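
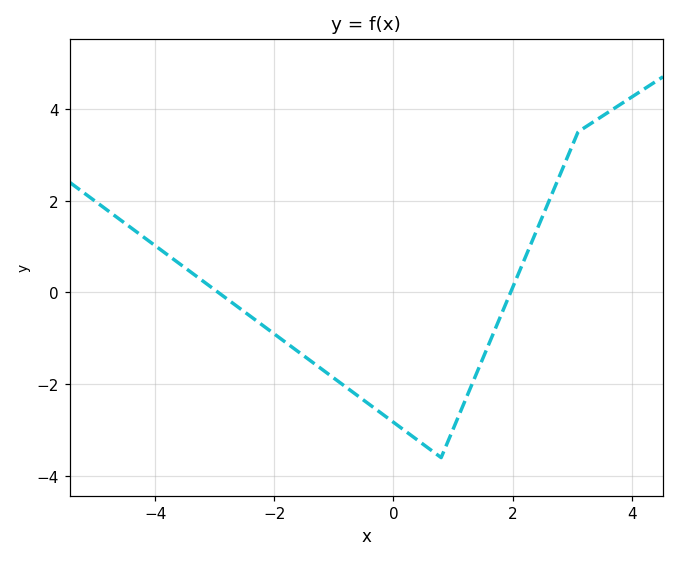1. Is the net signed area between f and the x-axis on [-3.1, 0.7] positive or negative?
negative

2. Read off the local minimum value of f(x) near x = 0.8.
-3.6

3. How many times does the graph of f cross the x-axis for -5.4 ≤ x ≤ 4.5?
2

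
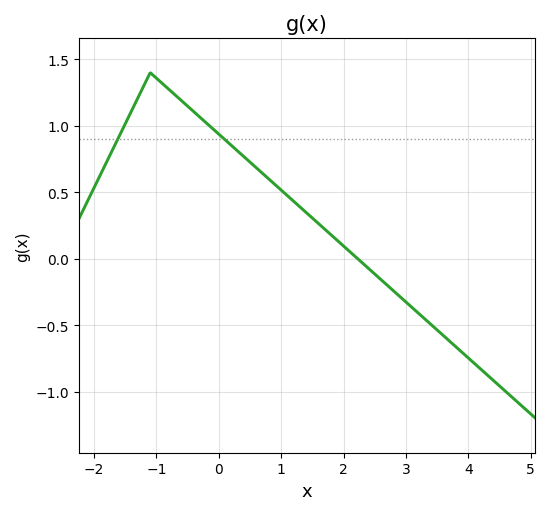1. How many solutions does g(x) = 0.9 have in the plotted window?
2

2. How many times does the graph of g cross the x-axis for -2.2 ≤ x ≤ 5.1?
1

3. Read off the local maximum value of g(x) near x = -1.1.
1.4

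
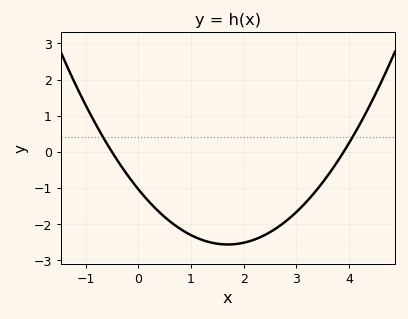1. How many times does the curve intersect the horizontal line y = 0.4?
2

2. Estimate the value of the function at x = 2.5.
-2.23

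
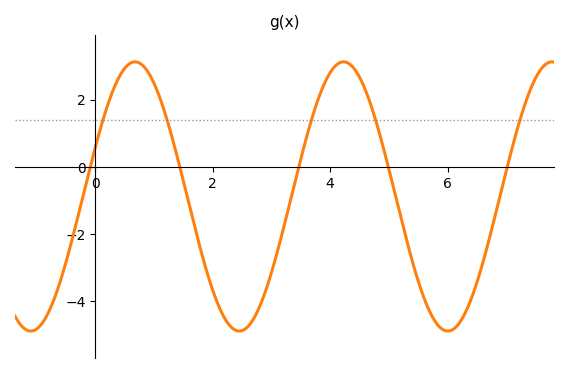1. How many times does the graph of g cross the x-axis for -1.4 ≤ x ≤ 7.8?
5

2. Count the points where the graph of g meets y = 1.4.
5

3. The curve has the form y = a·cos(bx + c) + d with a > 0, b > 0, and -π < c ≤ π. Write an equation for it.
y = 4cos(1.8x - 1.2) - 0.88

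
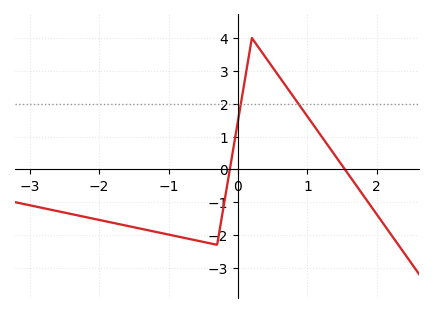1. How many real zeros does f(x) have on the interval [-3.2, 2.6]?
2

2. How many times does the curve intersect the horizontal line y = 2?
2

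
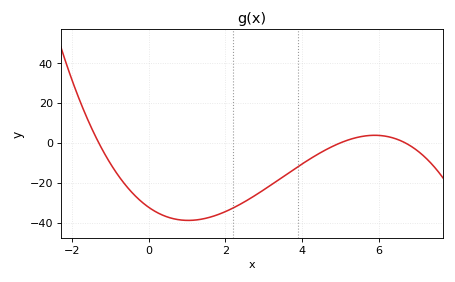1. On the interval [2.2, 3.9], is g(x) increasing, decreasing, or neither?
increasing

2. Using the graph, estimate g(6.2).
4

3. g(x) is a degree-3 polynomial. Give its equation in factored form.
y = -0.74(x + 1.3)(x - 5)(x - 6.7)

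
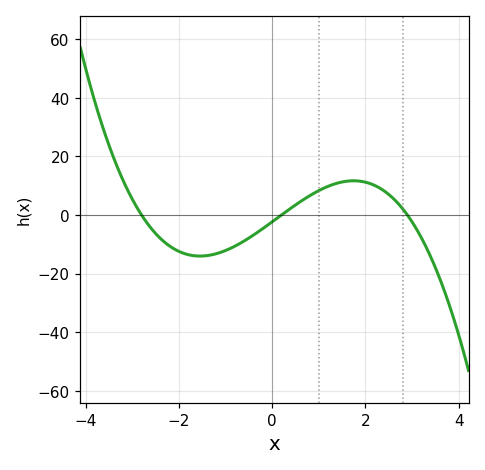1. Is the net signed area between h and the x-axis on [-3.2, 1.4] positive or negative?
negative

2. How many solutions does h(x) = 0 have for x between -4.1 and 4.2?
3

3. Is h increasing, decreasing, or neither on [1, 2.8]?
neither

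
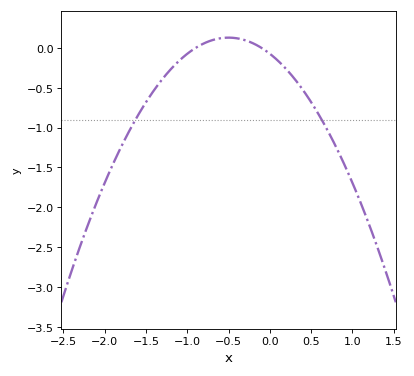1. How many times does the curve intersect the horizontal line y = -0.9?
2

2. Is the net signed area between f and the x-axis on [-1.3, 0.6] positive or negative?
negative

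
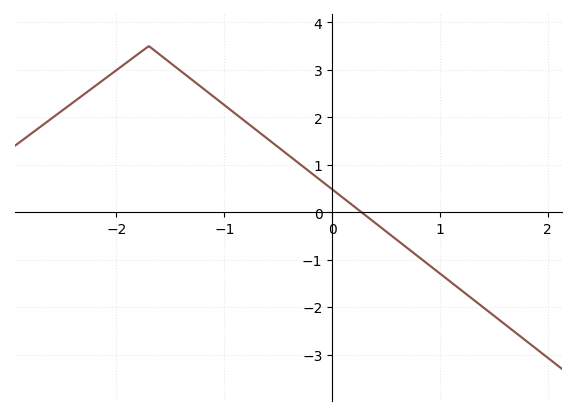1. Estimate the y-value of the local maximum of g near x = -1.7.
3.5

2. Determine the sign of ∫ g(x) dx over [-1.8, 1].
positive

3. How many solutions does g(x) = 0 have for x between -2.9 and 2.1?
1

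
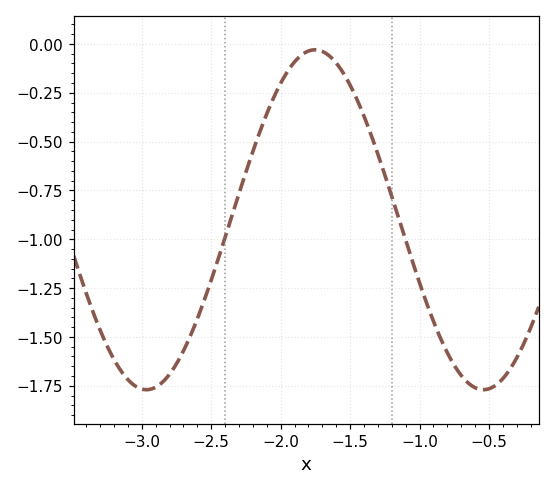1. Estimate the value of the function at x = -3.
-1.77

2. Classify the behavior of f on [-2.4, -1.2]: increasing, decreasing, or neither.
neither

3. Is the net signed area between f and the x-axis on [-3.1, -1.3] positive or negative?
negative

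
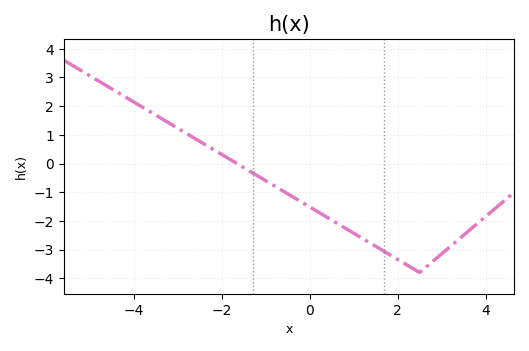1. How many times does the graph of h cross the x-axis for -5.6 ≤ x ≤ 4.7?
1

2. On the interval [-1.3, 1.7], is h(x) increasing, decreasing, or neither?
decreasing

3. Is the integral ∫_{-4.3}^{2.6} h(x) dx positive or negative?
negative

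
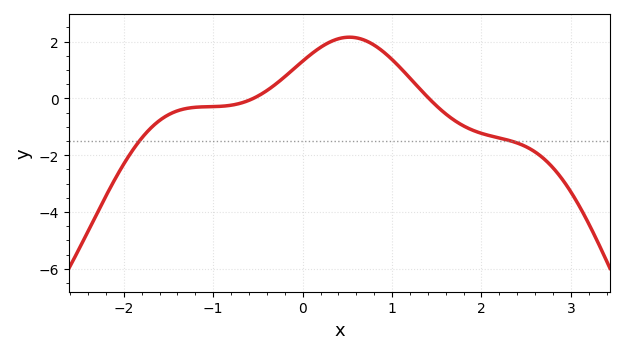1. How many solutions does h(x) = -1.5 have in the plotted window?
2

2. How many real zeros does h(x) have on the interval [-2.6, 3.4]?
2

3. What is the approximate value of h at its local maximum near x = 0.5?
2.2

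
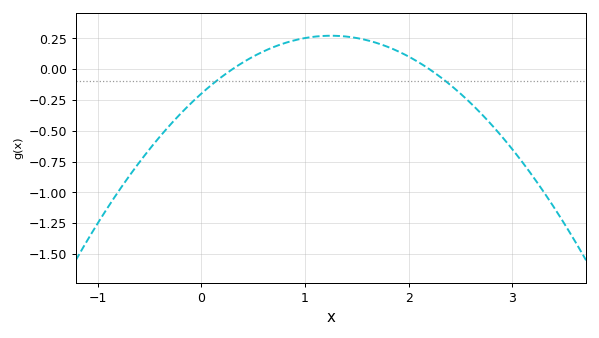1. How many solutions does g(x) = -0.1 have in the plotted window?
2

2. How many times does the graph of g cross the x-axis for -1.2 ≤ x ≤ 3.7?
2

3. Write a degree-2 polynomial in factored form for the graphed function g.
y = -0.3(x - 0.3)(x - 2.2)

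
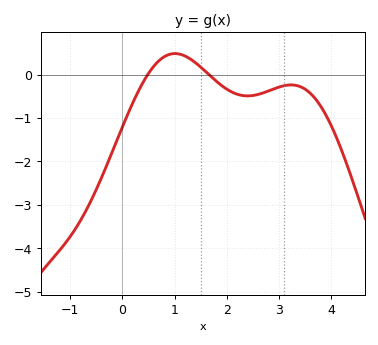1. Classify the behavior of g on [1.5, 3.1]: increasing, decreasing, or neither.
neither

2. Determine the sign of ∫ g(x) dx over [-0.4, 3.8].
negative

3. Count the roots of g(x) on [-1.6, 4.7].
2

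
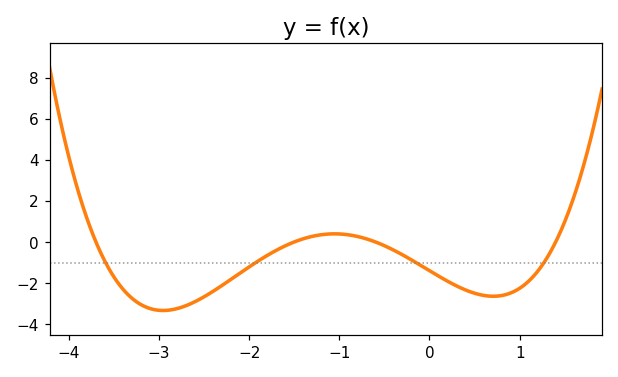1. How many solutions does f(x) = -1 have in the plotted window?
4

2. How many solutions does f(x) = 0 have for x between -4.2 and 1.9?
4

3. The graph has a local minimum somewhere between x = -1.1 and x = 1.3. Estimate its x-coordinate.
0.7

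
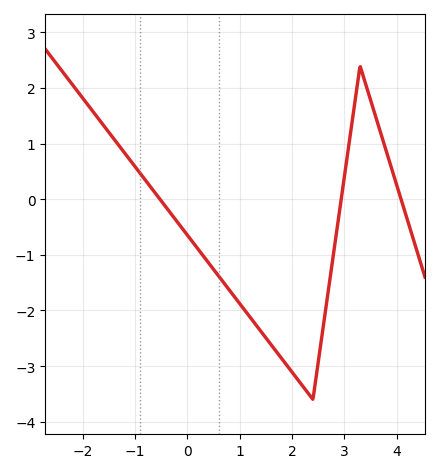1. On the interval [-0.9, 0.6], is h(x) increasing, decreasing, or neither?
decreasing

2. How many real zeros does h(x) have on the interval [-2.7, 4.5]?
3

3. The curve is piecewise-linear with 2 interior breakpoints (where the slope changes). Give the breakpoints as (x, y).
(2.4, -3.6); (3.3, 2.4)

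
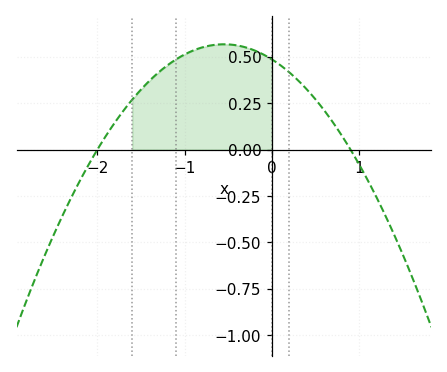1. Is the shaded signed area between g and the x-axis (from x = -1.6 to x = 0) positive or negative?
positive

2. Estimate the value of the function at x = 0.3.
0.38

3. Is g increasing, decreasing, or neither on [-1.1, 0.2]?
neither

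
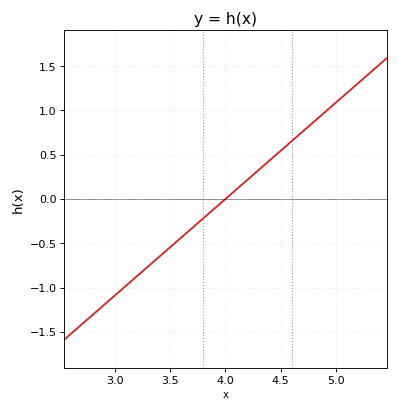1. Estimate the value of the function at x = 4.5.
0.55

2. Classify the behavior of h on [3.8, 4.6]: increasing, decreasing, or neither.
increasing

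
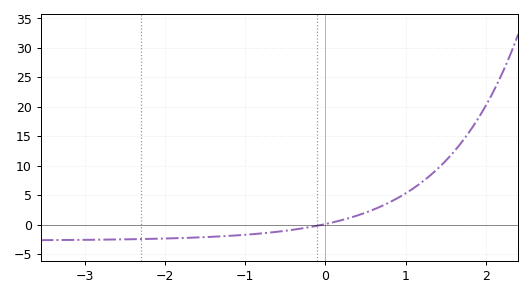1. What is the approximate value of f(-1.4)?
-2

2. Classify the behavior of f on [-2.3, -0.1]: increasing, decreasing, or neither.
increasing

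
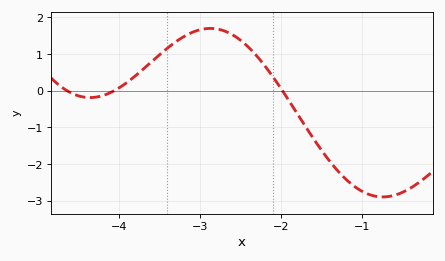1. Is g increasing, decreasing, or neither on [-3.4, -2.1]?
neither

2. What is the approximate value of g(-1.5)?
-1.6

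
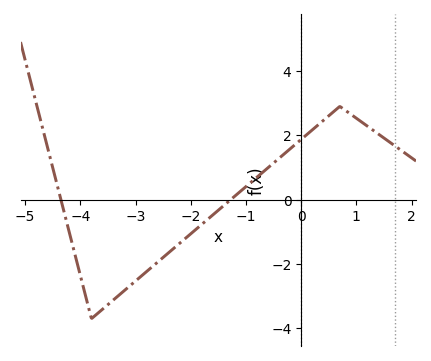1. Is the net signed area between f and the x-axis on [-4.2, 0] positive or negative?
negative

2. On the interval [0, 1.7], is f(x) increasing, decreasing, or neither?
neither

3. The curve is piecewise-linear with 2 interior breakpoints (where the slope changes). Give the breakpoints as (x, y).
(-3.8, -3.7); (0.7, 2.9)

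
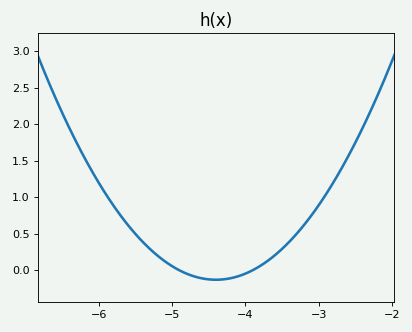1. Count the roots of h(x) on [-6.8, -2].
2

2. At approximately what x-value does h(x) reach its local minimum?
-4.4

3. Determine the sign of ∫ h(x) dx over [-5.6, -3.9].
positive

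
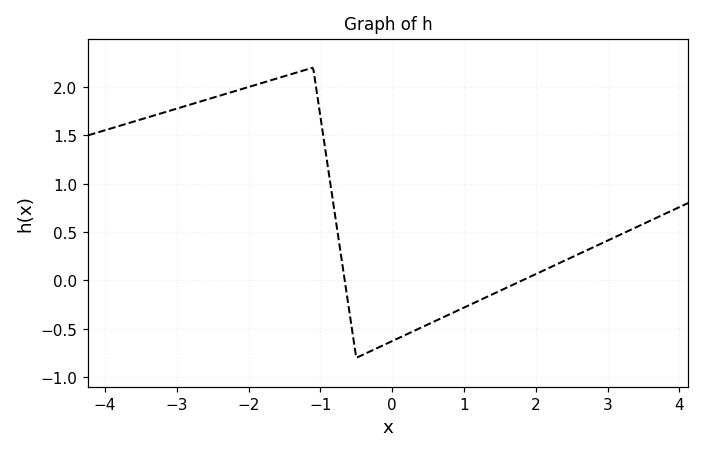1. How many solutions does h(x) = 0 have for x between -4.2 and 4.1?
2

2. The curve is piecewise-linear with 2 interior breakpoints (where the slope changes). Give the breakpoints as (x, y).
(-1.1, 2.2); (-0.5, -0.8)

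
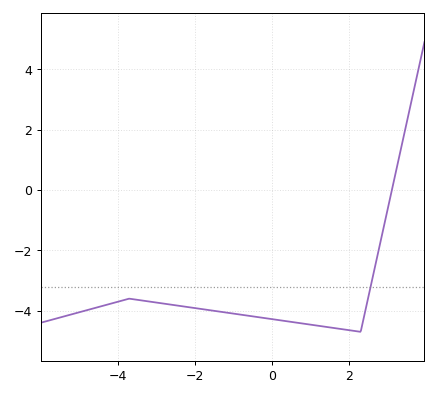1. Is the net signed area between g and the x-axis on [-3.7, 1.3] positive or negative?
negative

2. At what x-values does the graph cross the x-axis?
3.11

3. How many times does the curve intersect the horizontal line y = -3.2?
1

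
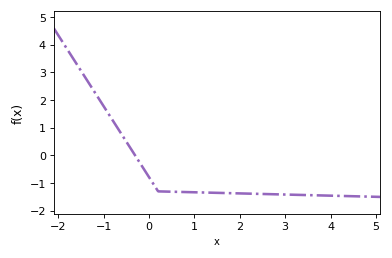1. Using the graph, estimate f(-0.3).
-0.018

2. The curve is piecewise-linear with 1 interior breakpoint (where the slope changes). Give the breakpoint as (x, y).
(0.2, -1.3)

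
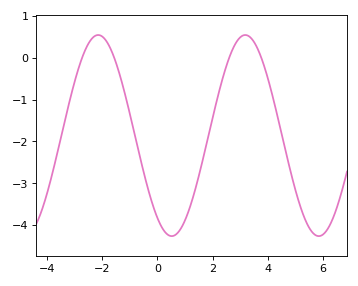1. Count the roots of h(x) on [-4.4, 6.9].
4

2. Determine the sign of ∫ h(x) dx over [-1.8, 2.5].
negative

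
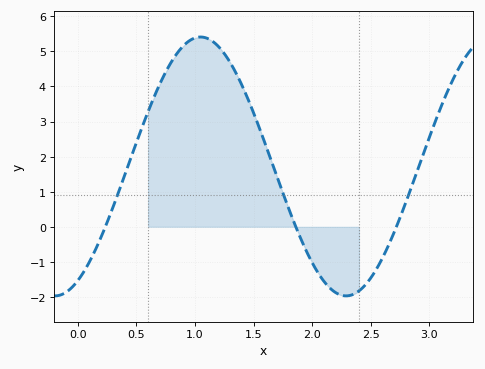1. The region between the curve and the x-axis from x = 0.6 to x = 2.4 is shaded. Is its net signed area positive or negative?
positive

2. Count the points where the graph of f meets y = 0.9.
3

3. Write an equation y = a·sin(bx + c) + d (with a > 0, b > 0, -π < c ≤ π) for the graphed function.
y = 3.69sin(2.53x - 1.08) + 1.72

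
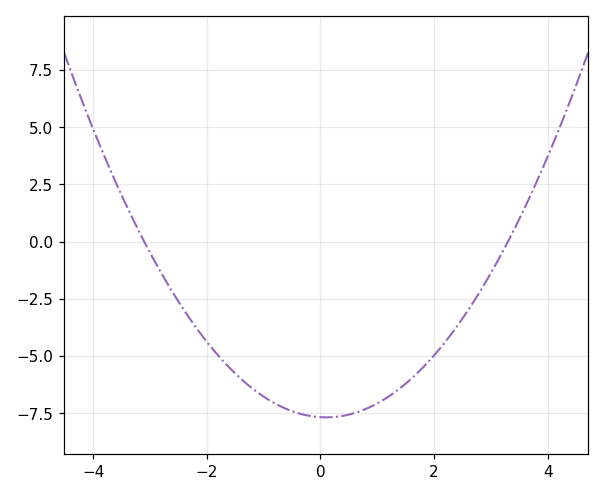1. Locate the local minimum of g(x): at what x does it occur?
0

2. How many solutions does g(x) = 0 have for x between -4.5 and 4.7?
2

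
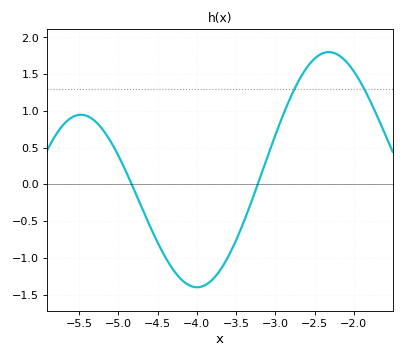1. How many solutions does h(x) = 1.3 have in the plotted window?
2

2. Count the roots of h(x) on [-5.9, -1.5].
2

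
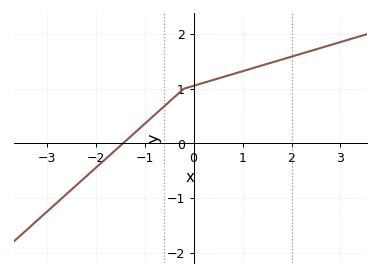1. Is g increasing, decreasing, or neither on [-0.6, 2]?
increasing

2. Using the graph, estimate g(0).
1.05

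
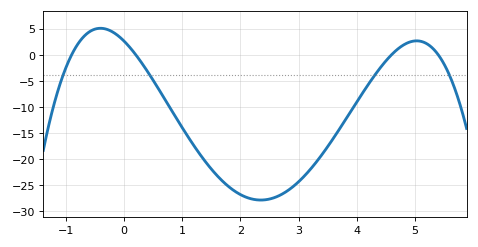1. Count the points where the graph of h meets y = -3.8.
4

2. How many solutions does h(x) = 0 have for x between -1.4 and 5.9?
4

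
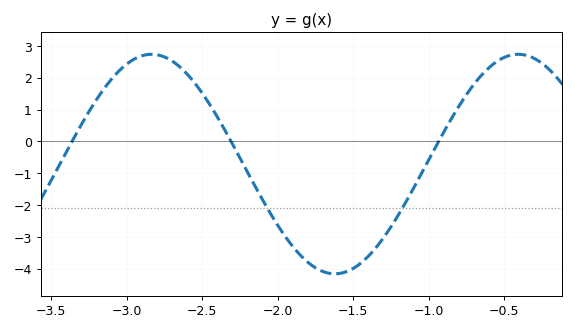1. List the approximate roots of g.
-3.36, -2.31, -0.936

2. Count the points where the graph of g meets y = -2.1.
2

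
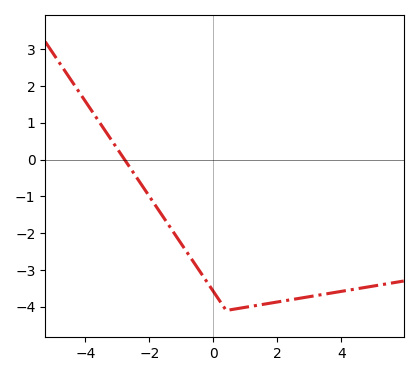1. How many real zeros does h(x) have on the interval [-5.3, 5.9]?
1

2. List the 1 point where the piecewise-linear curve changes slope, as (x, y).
(0.4, -4.1)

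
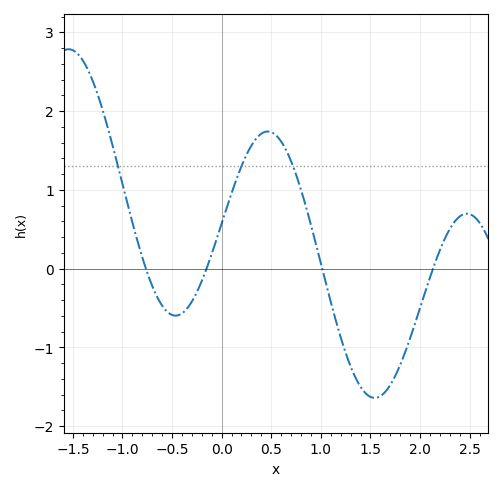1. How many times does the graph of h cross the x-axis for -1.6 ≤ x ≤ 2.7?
4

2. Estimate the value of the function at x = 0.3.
1.56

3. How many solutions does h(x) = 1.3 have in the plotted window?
3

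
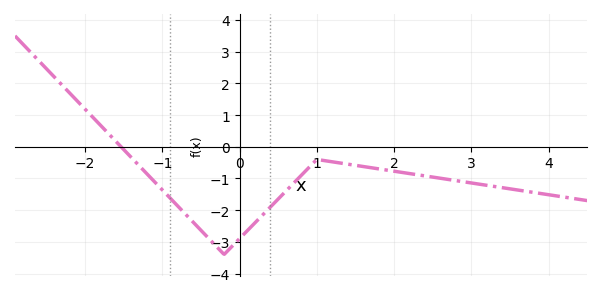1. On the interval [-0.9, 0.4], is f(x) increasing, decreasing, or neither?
neither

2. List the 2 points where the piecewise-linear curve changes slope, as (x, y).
(-0.2, -3.4); (1, -0.4)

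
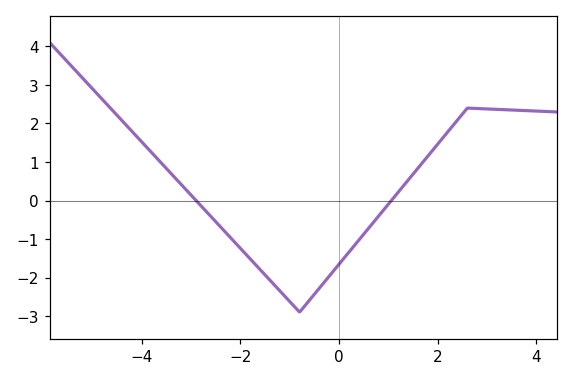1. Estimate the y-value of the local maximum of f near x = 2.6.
2.4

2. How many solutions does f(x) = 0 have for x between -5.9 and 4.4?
2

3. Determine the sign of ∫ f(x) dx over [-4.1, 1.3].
negative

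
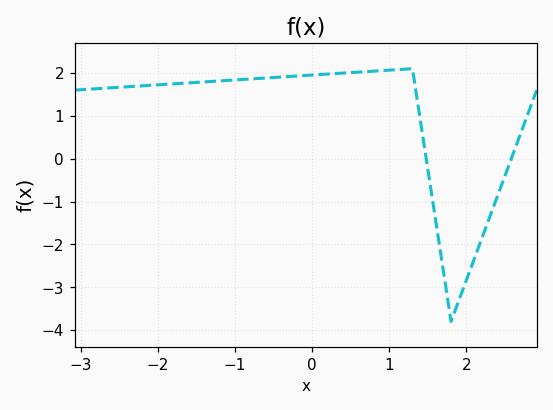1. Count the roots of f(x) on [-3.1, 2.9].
2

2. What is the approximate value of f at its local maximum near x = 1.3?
2.1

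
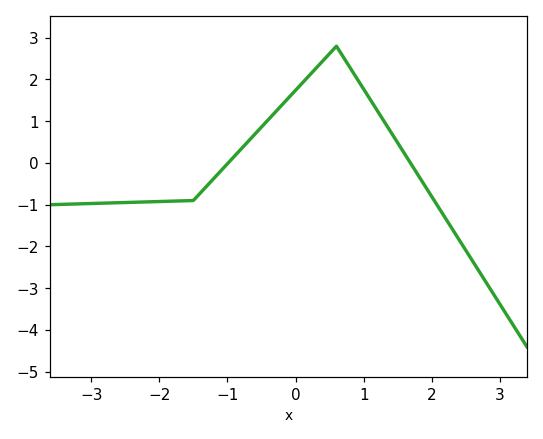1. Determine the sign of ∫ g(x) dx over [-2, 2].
positive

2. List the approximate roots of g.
-1, 1.7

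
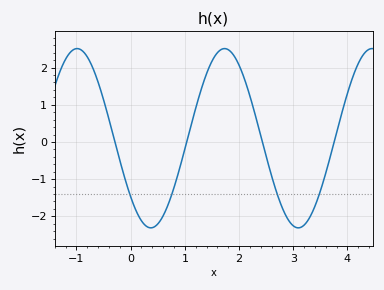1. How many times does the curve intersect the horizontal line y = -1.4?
4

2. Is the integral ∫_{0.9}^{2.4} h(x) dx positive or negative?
positive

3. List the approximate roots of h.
-0.3, 1, 2.4, 3.8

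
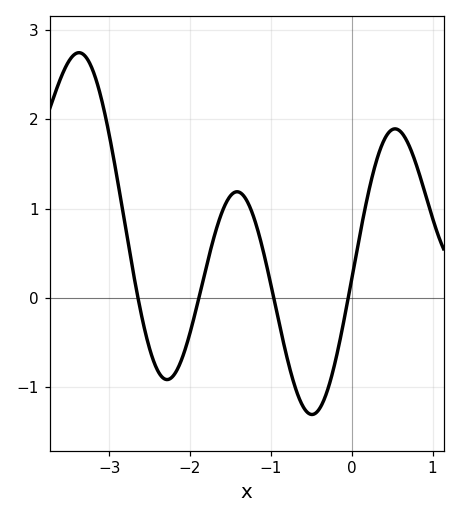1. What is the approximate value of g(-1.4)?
1.2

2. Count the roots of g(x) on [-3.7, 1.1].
4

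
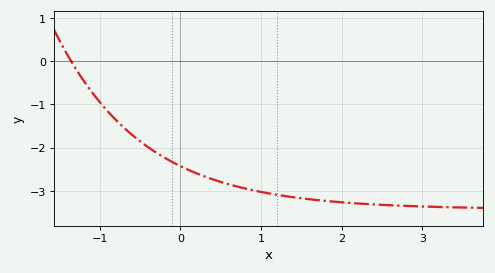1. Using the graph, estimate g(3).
-3.36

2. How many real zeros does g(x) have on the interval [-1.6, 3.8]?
1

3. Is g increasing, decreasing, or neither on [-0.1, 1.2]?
decreasing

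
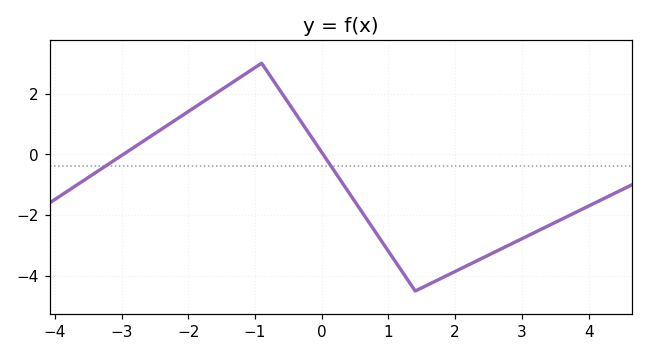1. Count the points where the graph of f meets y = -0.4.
2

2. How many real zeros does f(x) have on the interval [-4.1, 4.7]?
2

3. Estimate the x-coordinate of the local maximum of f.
-1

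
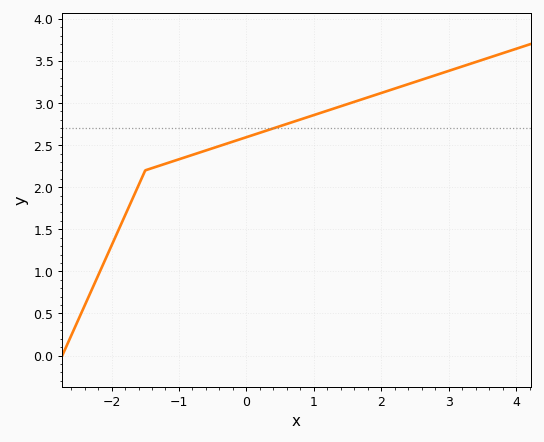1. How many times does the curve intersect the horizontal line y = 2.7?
1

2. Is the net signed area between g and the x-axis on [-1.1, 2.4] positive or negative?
positive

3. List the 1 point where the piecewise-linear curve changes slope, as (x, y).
(-1.5, 2.2)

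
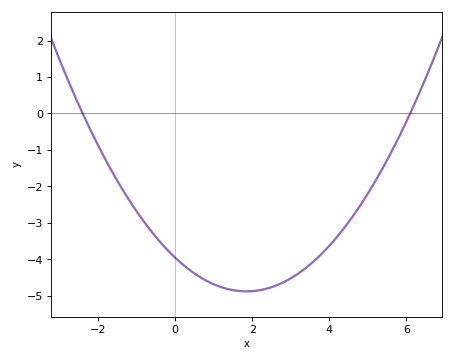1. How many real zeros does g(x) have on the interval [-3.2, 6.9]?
2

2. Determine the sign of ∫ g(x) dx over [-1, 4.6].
negative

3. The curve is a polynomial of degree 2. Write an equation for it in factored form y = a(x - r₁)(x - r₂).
y = 0.27(x + 2.4)(x - 6.1)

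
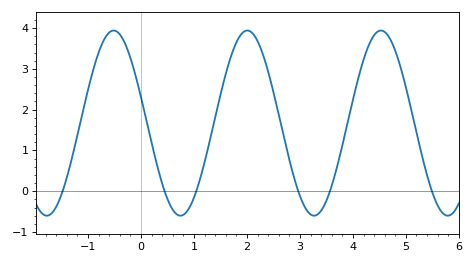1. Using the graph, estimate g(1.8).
3.6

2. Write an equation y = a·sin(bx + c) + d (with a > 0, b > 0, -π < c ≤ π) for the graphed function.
y = 2.27sin(2.5x + 2.9) + 1.67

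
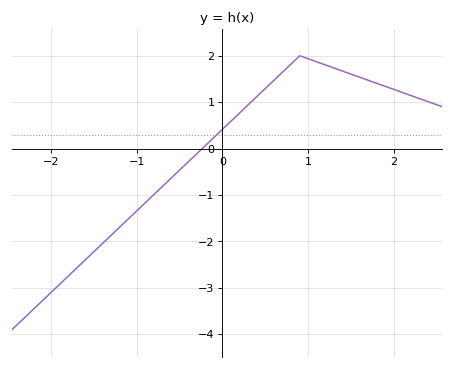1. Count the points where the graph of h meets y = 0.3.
1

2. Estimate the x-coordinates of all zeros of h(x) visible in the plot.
-0.2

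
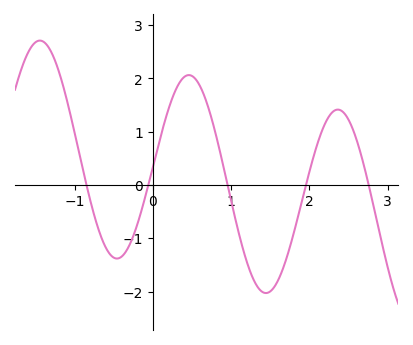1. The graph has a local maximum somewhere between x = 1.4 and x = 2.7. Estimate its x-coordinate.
2.36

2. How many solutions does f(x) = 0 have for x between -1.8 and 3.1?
5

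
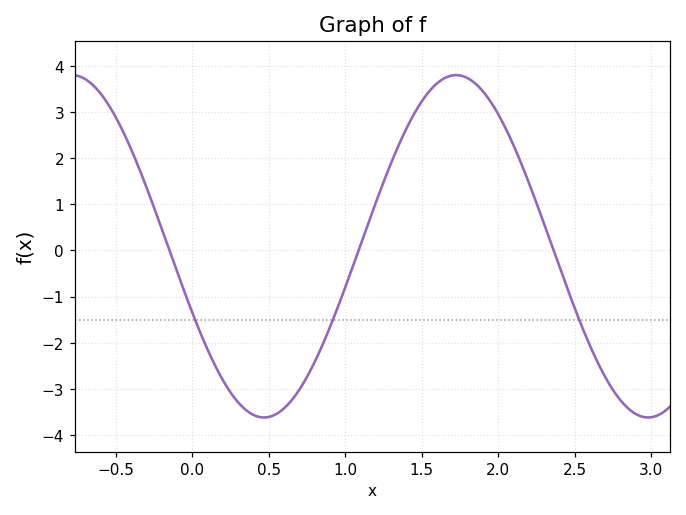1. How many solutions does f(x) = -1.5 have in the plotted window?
3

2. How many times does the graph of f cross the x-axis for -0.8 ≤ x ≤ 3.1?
3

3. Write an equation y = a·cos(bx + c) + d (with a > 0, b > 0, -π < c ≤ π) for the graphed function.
y = 3.71cos(2.5x + 2) + 0.09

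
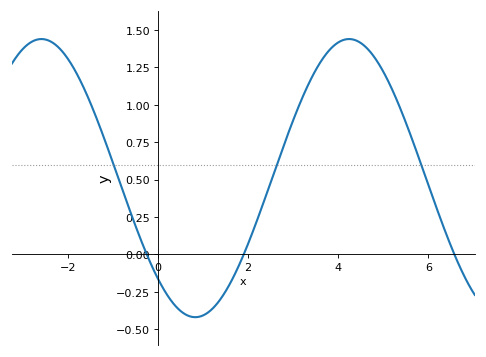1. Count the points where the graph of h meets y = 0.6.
3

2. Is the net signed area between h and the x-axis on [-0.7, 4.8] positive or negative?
positive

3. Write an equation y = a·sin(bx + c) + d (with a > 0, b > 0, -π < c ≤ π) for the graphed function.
y = 0.93sin(0.92x - 2.3) + 0.51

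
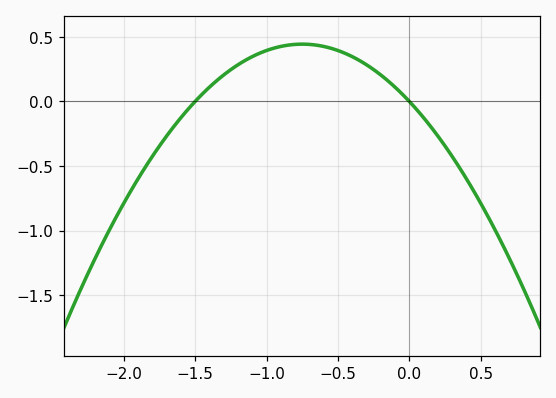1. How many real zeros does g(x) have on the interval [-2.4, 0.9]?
2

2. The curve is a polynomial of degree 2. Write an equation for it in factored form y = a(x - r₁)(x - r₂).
y = -0.79(x + 1.5)(x - 0)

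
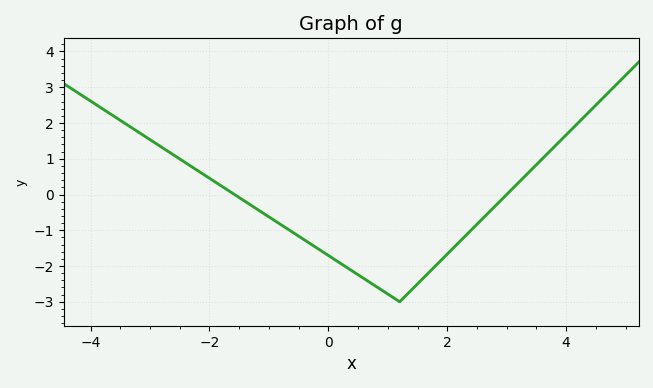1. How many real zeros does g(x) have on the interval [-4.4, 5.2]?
2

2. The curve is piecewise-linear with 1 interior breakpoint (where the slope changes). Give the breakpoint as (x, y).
(1.2, -3)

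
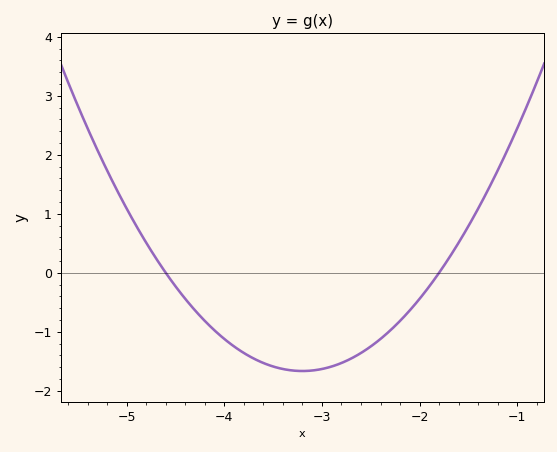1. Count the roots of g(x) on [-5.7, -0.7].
2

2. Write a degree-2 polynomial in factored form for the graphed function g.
y = 0.85(x + 4.6)(x + 1.8)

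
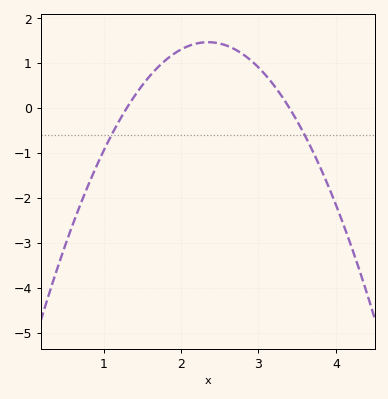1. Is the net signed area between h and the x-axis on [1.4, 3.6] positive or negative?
positive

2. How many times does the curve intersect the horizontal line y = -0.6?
2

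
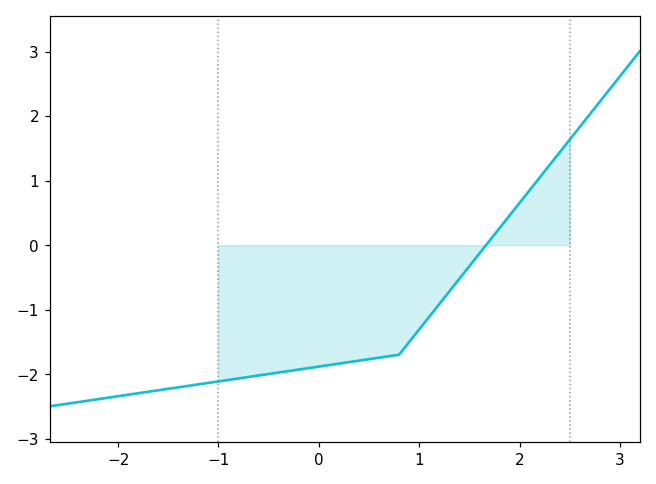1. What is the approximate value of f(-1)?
-2.11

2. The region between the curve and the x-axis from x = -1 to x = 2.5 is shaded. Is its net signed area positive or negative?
negative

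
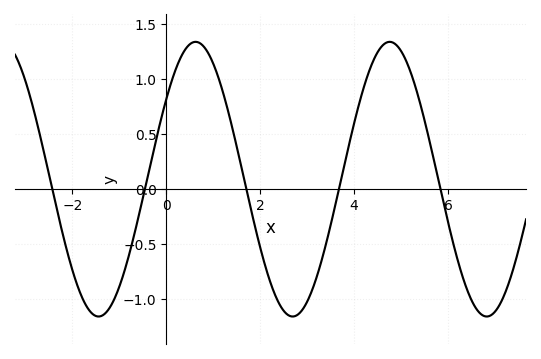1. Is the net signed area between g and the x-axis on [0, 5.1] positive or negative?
positive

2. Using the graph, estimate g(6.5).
-1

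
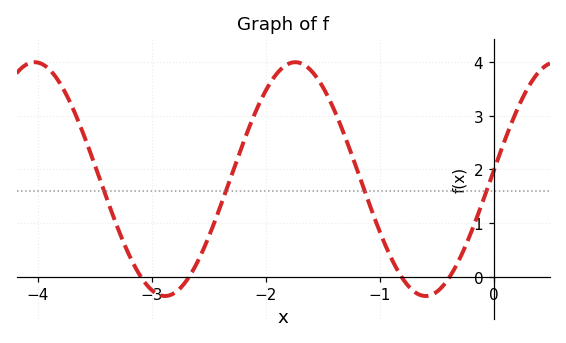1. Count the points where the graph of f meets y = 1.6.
4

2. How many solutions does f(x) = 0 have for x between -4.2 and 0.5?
4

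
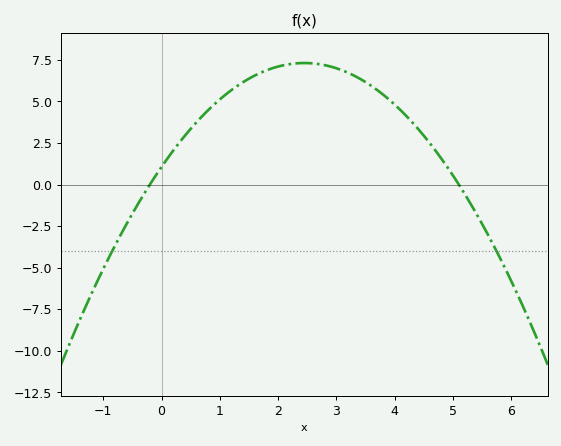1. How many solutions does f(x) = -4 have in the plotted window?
2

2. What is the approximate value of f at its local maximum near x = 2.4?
7.3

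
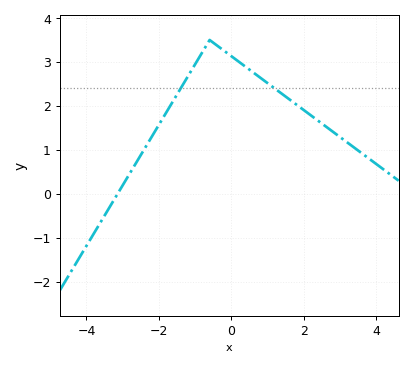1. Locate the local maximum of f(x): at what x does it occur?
-0.598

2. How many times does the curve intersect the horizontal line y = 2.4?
2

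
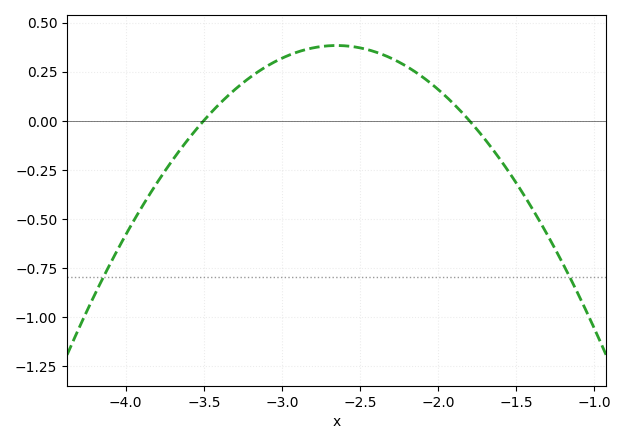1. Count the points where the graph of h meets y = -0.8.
2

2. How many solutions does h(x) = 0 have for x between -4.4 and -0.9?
2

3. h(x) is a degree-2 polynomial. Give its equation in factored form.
y = -0.53(x + 3.5)(x + 1.8)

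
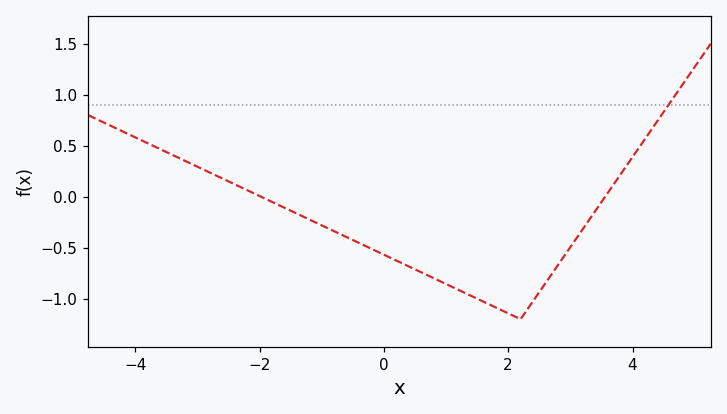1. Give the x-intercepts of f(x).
-1.97, 3.56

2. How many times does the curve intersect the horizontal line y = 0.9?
1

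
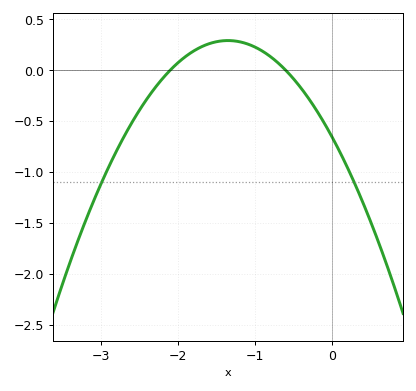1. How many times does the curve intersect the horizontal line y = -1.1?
2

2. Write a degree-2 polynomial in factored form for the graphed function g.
y = -0.52(x + 2.1)(x + 0.6)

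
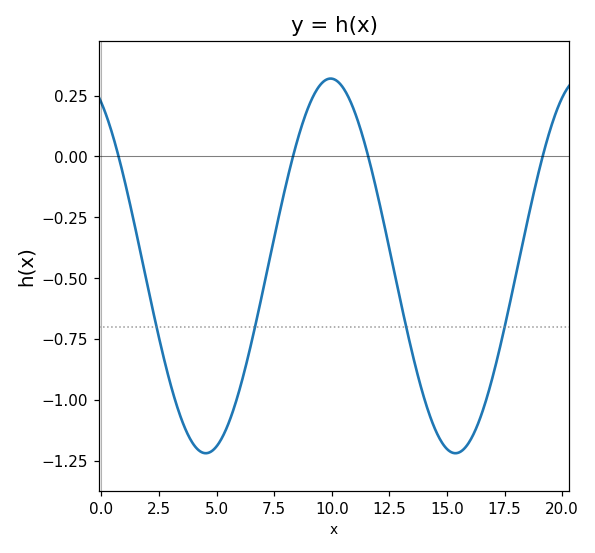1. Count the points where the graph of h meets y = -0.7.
4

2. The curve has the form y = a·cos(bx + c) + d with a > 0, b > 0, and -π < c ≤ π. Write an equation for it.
y = 0.77cos(0.58x + 0.51) - 0.45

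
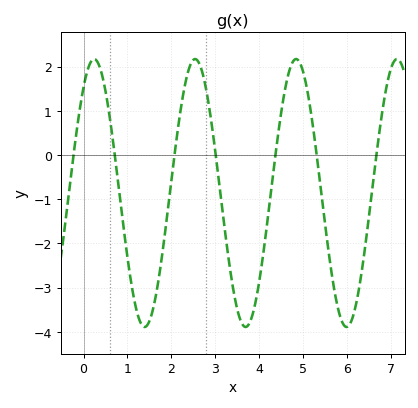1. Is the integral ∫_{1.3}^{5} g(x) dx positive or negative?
negative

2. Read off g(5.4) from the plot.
-0.691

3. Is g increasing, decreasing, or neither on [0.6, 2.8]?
neither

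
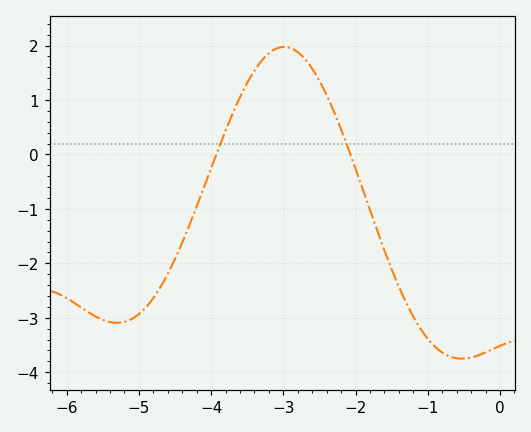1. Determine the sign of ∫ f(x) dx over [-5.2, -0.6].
negative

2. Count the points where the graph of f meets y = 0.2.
2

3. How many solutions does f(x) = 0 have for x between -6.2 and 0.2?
2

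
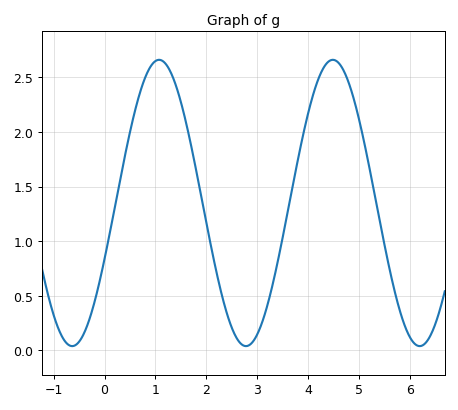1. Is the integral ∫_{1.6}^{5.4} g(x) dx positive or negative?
positive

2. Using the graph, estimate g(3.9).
1.97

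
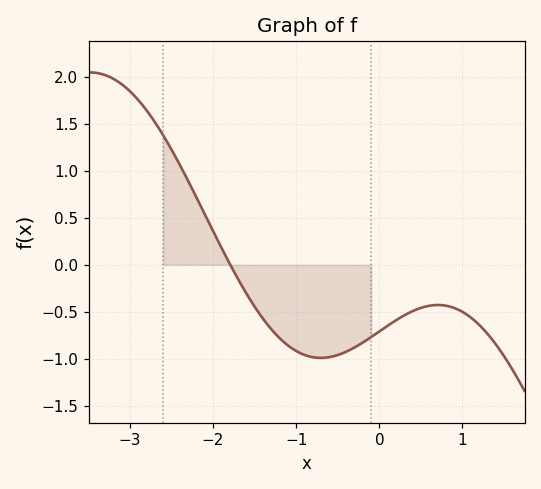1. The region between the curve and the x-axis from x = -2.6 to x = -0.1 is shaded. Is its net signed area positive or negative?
negative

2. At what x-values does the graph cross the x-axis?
-1.8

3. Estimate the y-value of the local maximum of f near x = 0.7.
-0.45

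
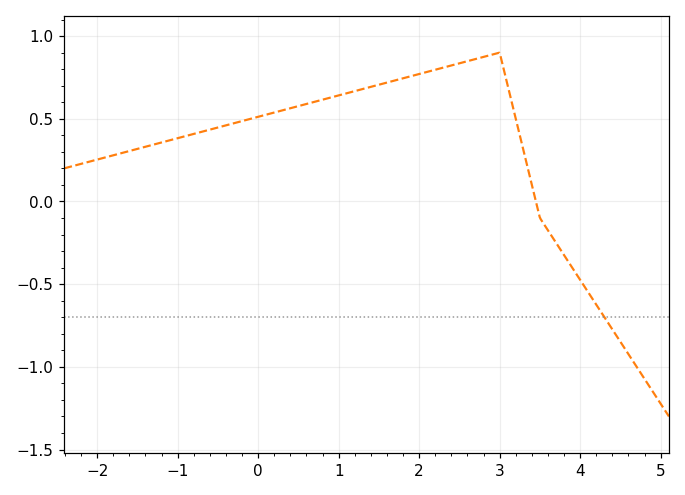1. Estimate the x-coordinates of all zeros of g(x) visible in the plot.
3.45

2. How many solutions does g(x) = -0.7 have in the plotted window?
1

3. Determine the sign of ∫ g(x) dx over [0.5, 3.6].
positive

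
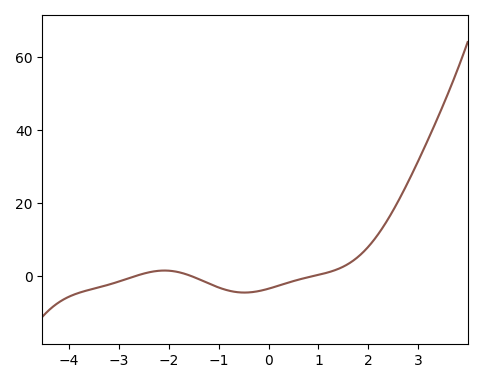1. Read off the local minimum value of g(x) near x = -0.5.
-4.51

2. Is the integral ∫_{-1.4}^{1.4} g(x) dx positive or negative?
negative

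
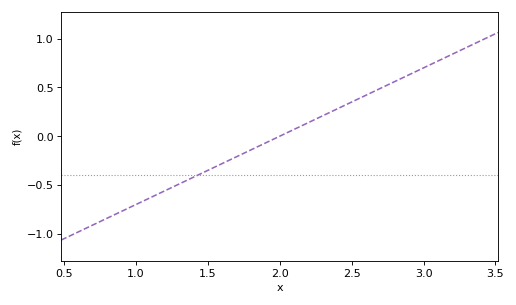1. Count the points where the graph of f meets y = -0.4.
1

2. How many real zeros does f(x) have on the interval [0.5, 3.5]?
1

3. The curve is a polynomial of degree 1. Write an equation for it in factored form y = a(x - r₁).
y = 0.7(x - 2)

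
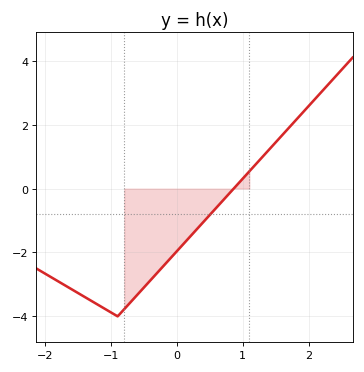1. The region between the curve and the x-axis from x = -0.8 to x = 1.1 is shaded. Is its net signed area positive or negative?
negative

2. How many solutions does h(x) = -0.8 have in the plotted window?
1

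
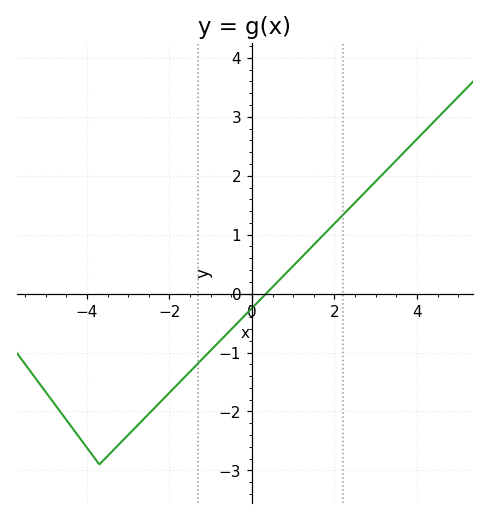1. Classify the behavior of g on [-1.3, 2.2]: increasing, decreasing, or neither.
increasing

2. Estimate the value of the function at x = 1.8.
1.04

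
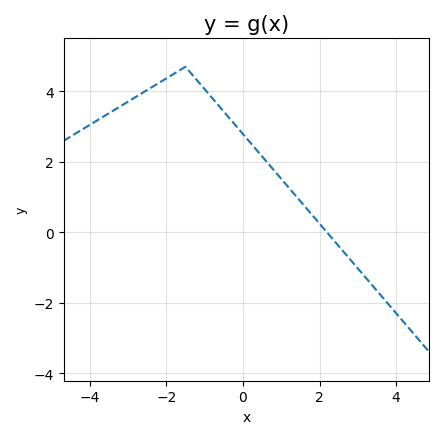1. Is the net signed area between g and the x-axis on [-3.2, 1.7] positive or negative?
positive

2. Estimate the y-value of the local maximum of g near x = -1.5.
4.6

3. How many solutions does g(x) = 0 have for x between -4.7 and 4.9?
1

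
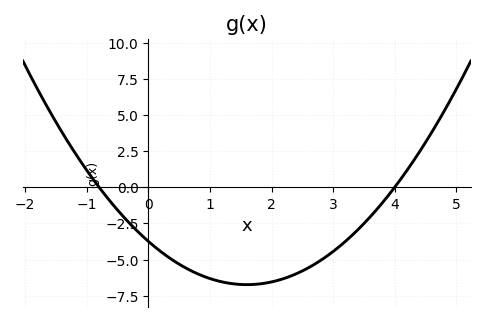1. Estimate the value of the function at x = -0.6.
-1.08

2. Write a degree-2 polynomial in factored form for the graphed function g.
y = 1.17(x + 0.8)(x - 4)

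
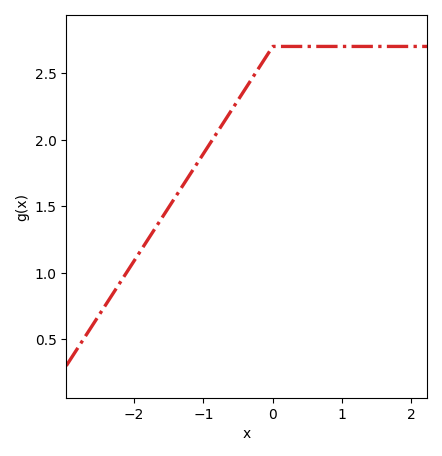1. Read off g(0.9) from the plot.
2.7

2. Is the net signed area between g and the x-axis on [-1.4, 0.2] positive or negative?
positive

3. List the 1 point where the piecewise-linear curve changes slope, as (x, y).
(0, 2.7)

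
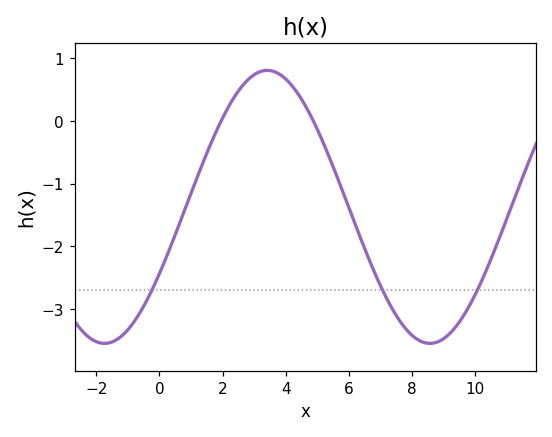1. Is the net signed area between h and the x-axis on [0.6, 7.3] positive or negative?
negative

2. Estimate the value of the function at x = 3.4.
0.8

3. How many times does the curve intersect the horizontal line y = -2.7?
3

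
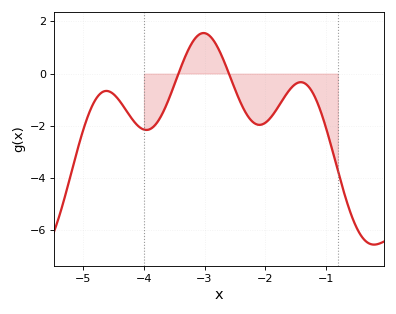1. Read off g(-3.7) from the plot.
-1.55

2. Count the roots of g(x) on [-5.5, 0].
2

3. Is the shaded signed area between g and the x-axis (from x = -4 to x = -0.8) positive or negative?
negative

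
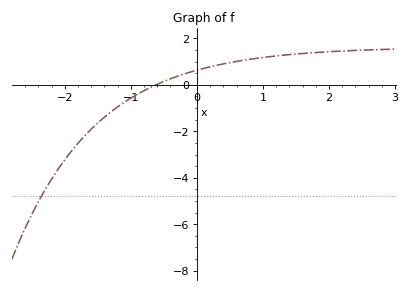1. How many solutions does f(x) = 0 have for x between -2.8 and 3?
1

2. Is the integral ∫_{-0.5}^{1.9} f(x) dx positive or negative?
positive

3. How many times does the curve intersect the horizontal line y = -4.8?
1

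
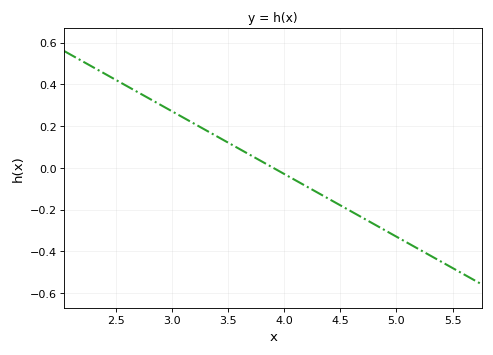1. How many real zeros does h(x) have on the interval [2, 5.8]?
1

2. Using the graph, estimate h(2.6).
0.38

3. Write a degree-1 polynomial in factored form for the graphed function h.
y = -0.3(x - 3.9)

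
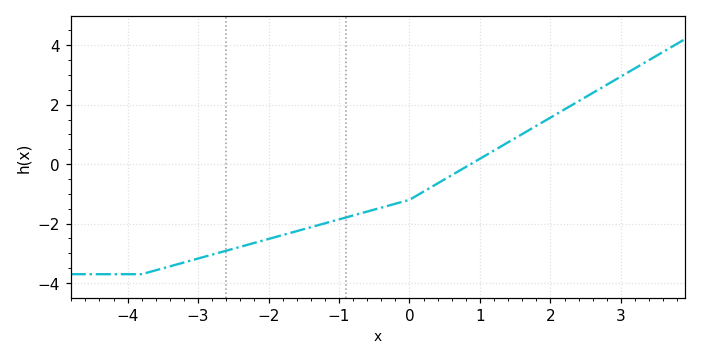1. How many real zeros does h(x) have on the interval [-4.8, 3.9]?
1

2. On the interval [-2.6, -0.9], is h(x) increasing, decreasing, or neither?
increasing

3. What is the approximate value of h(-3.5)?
-3.6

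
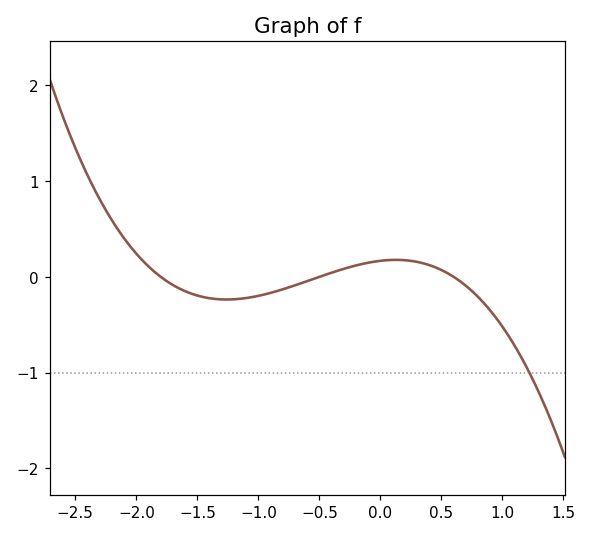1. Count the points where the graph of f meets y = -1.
1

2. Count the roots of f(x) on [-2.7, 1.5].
3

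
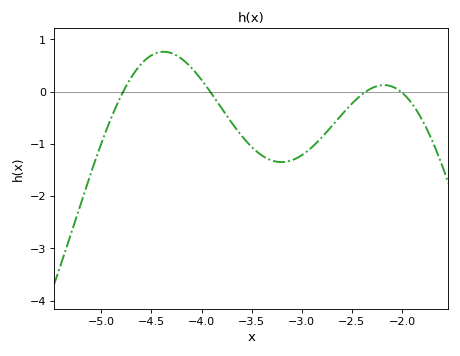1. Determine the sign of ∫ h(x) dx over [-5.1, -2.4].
negative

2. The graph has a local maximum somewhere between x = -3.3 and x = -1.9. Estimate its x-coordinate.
-2.18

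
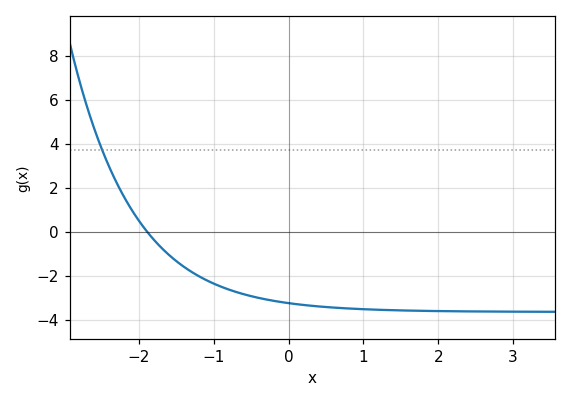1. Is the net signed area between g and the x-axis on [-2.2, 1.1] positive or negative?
negative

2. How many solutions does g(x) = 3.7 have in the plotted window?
1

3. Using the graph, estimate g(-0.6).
-2.8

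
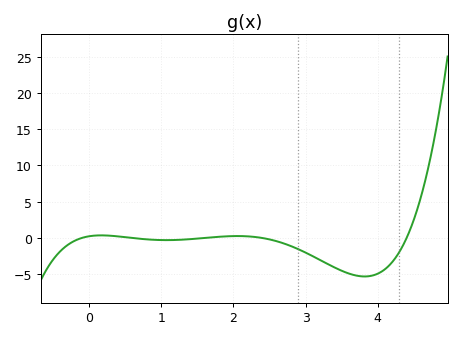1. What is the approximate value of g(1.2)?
-0.276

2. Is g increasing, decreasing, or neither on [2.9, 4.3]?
neither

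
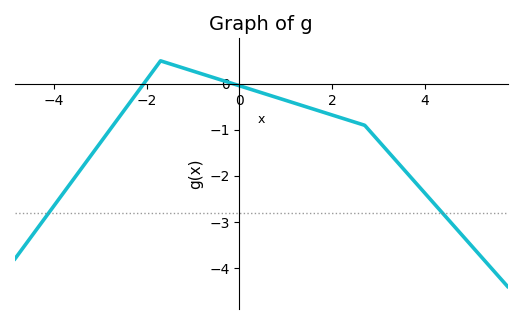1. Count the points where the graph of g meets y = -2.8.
2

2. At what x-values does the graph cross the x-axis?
-2.06, -0.129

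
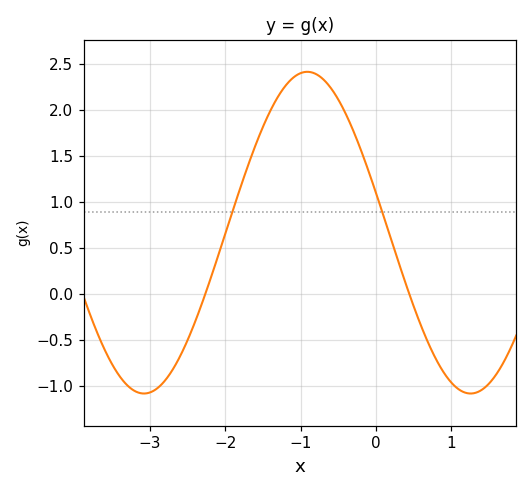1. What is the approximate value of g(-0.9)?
2.4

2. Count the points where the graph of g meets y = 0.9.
2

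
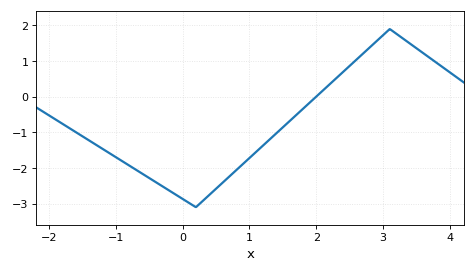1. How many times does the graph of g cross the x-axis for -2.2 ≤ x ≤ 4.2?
1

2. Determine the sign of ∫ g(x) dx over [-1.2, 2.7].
negative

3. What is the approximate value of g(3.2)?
1.8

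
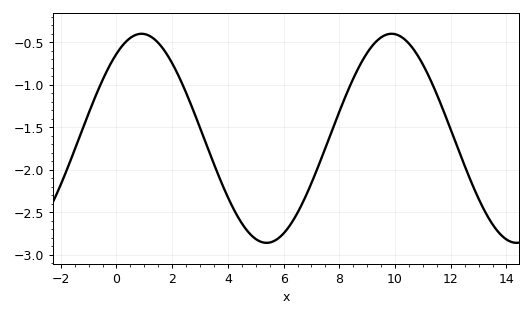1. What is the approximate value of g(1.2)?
-0.45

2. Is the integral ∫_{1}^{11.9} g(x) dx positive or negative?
negative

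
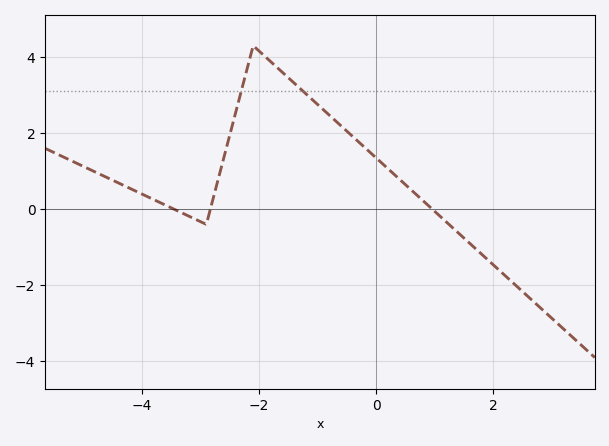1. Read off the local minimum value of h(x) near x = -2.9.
-0.4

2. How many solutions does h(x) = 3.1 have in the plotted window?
2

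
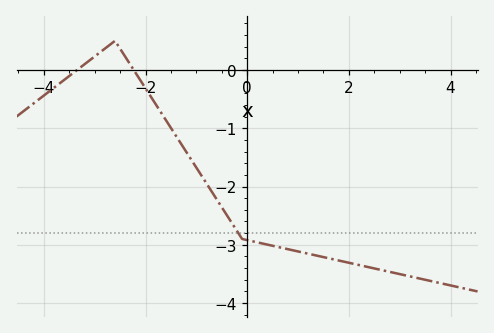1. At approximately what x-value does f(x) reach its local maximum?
-2.6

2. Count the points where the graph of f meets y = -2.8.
1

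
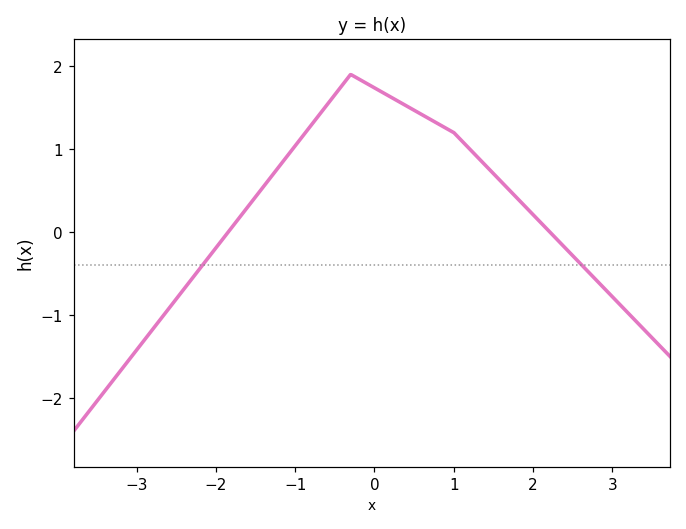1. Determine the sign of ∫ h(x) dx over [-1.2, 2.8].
positive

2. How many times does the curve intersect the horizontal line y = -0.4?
2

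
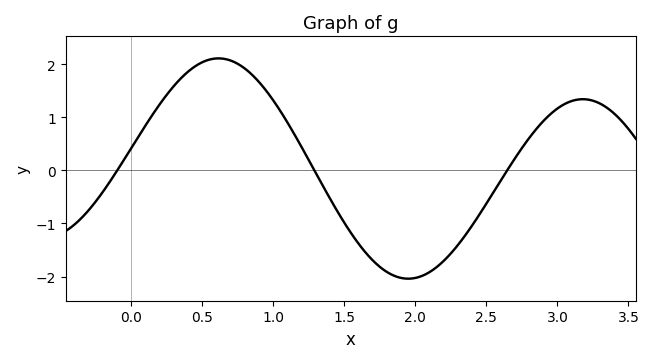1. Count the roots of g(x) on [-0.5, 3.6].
3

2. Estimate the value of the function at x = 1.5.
-1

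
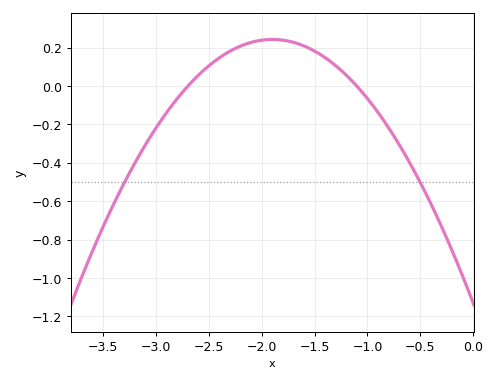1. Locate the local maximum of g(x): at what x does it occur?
-1.9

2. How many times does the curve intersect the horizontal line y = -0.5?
2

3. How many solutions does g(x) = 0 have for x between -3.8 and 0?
2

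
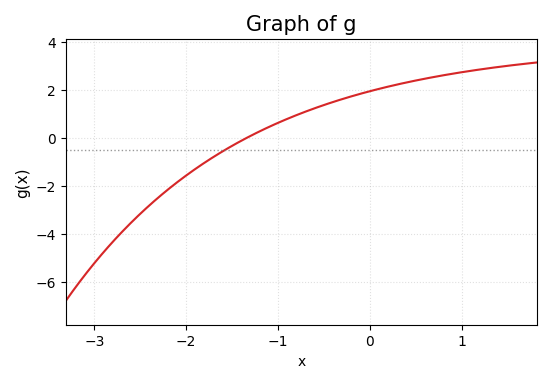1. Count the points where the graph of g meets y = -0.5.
1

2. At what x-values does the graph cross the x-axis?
-1.3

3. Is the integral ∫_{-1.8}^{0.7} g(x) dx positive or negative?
positive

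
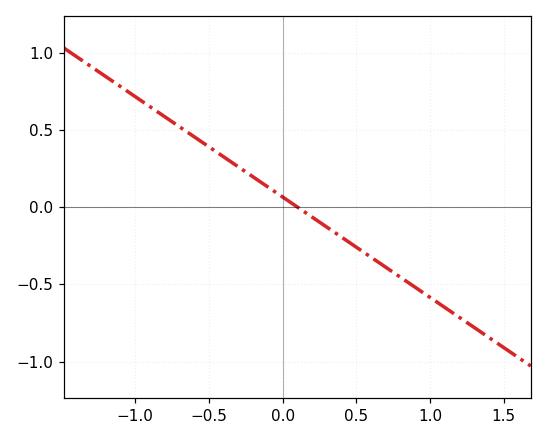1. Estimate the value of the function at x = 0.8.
-0.455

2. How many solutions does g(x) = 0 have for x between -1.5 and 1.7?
1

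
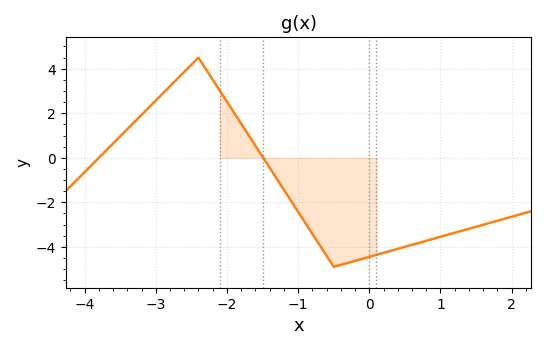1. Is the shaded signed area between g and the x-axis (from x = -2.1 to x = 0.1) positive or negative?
negative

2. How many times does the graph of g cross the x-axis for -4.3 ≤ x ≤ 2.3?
2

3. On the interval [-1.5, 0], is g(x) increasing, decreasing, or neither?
neither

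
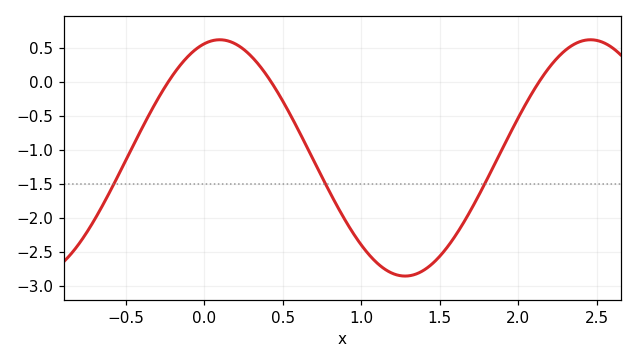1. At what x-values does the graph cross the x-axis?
-0.23, 0.426, 2.13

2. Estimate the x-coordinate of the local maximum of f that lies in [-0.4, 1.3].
0.098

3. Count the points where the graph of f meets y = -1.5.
3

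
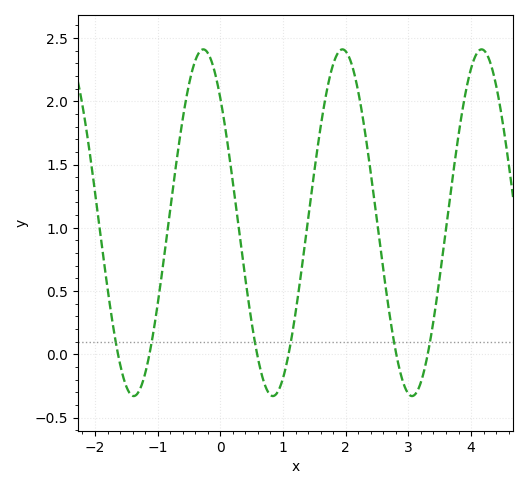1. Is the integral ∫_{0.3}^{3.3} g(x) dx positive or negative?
positive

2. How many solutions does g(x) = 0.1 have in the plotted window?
6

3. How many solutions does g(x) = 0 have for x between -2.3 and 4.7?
6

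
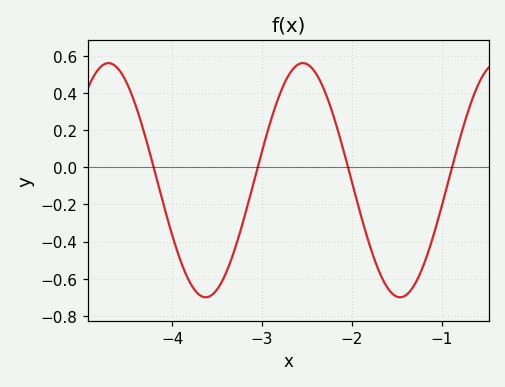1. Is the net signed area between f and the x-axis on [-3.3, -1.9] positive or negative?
positive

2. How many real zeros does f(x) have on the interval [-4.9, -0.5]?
4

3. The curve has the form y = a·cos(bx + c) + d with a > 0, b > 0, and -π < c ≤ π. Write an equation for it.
y = 0.63cos(2.9x + 1.1) - 0.07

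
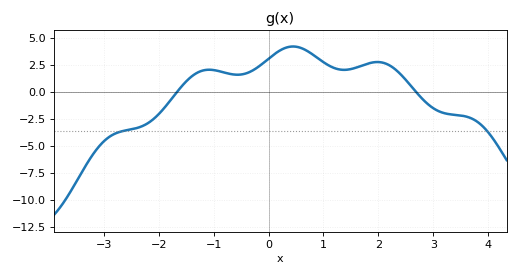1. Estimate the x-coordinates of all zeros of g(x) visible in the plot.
-1.6, 2.6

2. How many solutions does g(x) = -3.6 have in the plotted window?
2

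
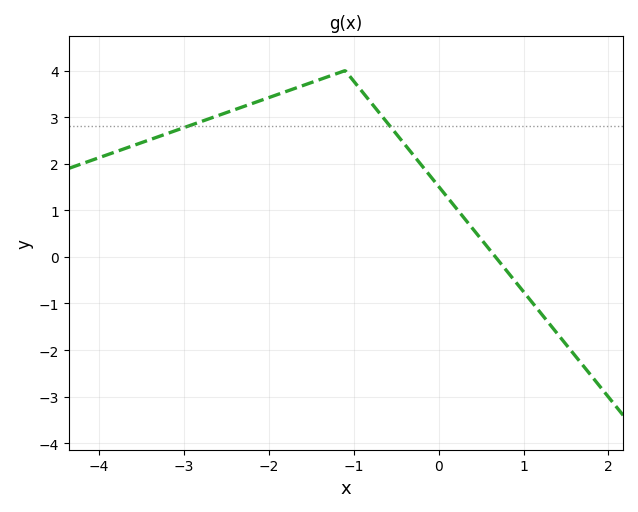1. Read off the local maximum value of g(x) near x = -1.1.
4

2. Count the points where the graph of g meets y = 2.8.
2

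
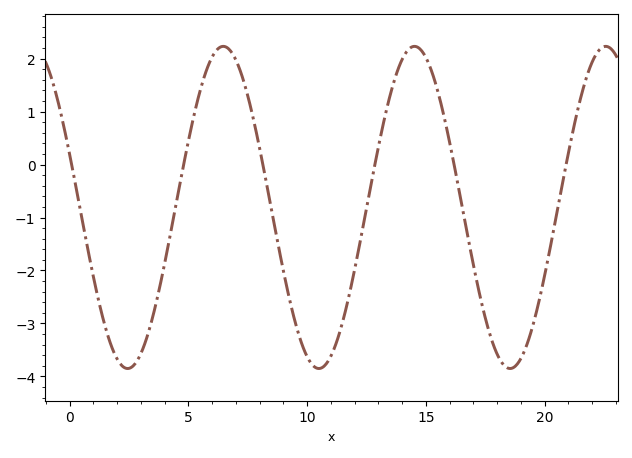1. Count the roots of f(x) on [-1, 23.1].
6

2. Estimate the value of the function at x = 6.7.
2.2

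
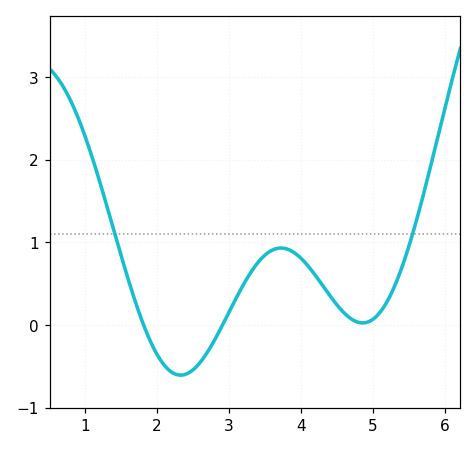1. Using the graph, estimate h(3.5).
0.8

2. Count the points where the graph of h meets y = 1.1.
2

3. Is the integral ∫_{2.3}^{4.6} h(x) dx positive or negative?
positive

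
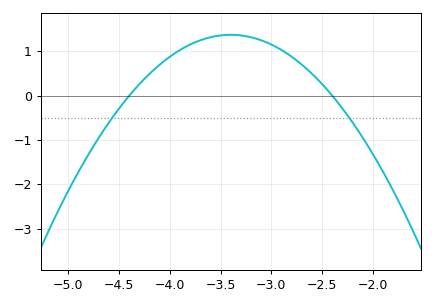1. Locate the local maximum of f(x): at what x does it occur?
-3.4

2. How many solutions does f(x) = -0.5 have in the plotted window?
2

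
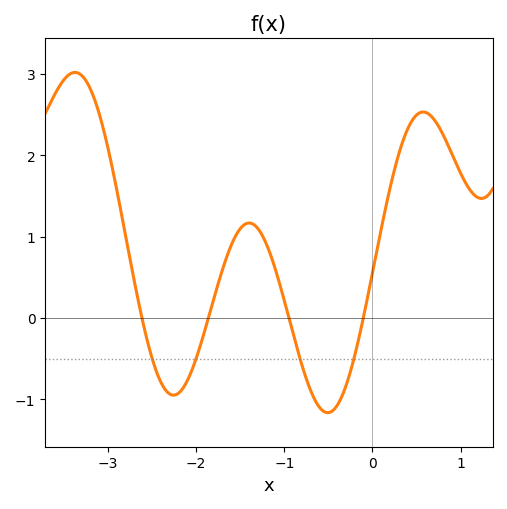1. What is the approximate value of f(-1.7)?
0.6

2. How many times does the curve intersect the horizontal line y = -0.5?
4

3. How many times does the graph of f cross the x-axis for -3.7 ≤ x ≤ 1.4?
4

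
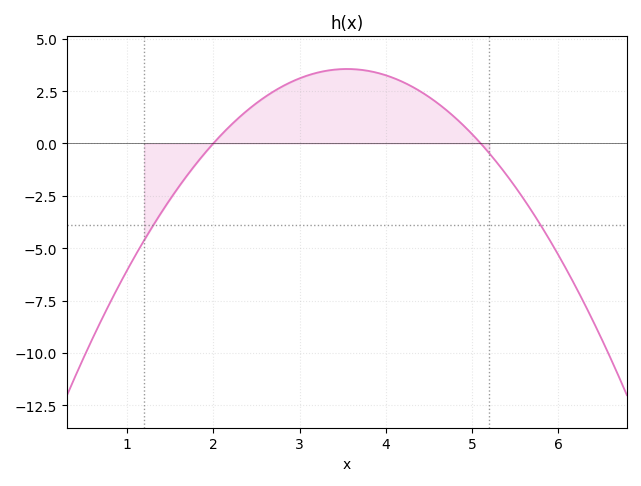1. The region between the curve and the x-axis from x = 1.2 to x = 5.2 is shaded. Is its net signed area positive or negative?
positive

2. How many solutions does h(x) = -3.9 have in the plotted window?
2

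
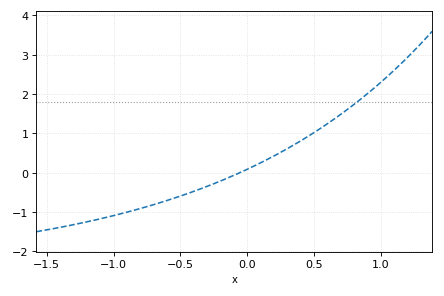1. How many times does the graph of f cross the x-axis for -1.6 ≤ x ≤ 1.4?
1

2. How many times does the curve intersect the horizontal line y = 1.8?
1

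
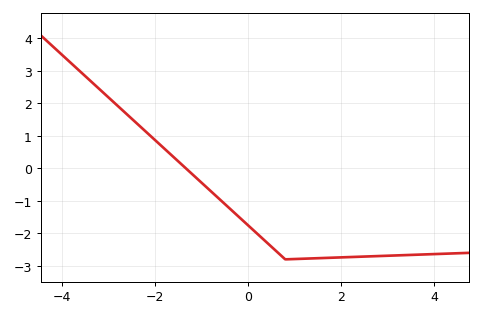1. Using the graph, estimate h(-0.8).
-0.697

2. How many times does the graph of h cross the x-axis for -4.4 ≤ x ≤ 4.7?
1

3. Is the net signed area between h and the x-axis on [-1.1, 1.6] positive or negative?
negative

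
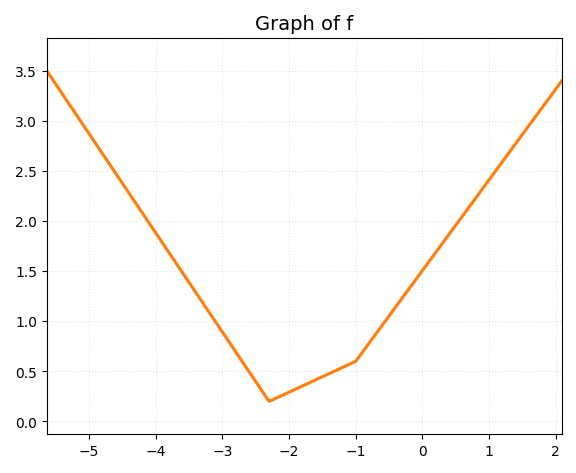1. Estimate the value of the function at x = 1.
2.4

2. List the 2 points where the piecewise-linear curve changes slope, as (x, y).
(-2.3, 0.2); (-1, 0.6)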